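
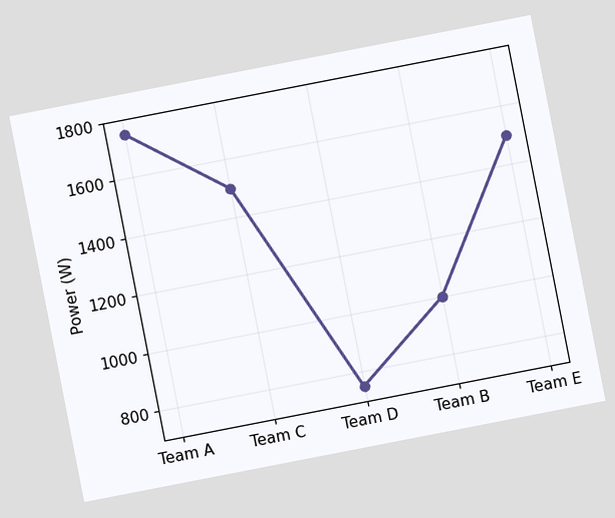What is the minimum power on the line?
The chart is tilted about 11° counter-clockwise. The lowest point is at Team D, and reading across to the y-axis gives 750W.

750W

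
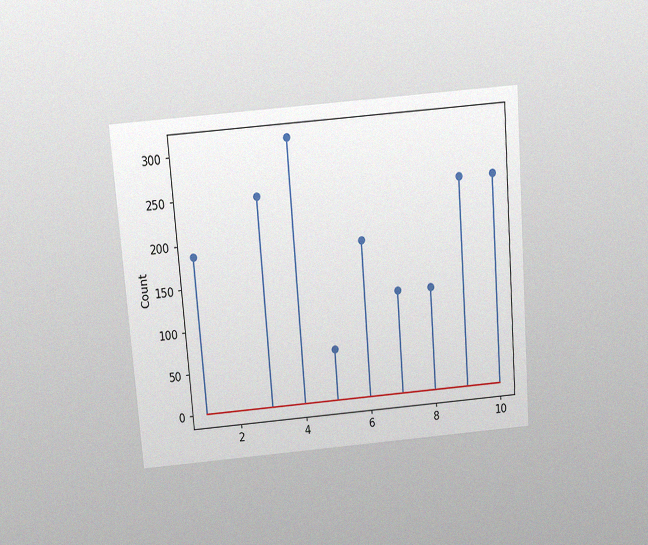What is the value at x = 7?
The chart is tilted about 4° counter-clockwise and viewed slightly from above, with some photo noise. The stem at x=7 reaches 124.

124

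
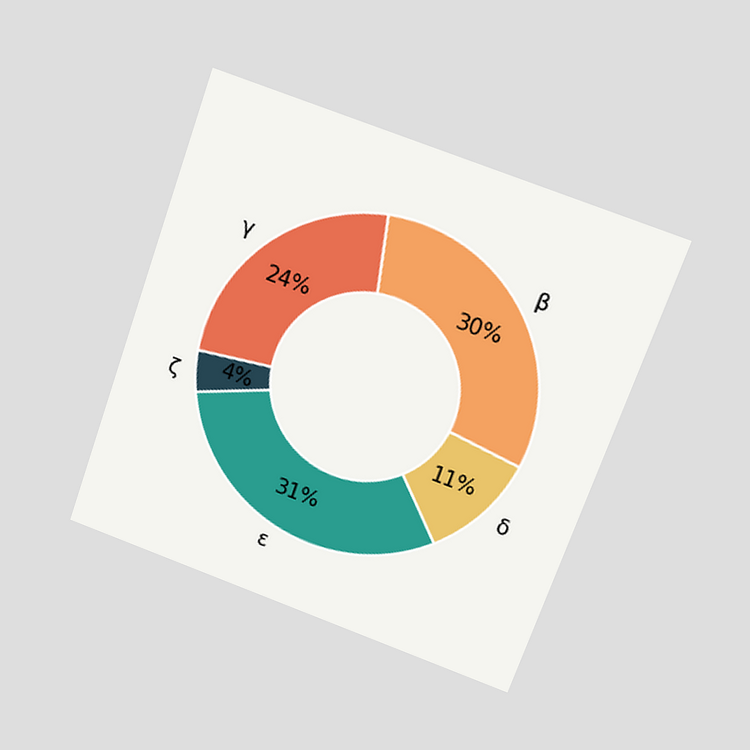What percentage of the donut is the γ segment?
The chart is tilted about 20° clockwise and viewed at a slight angle. The γ segment takes up 24% of the ring.

24%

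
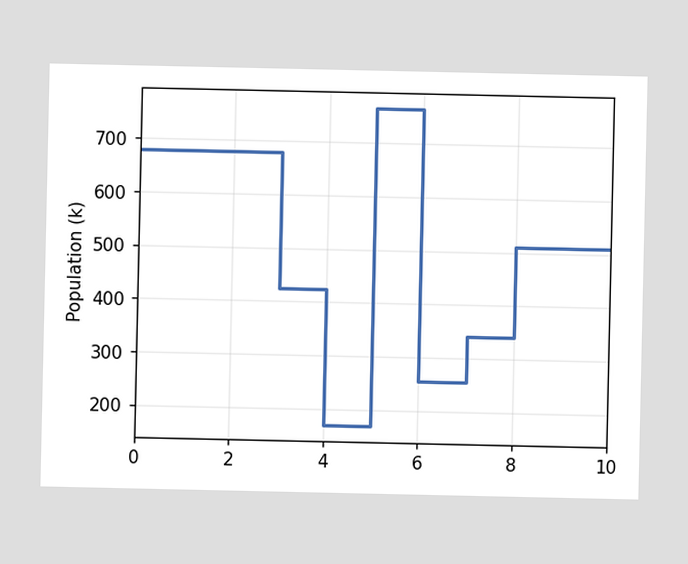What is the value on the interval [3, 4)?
On [3, 4) the step sits at 425k.

425k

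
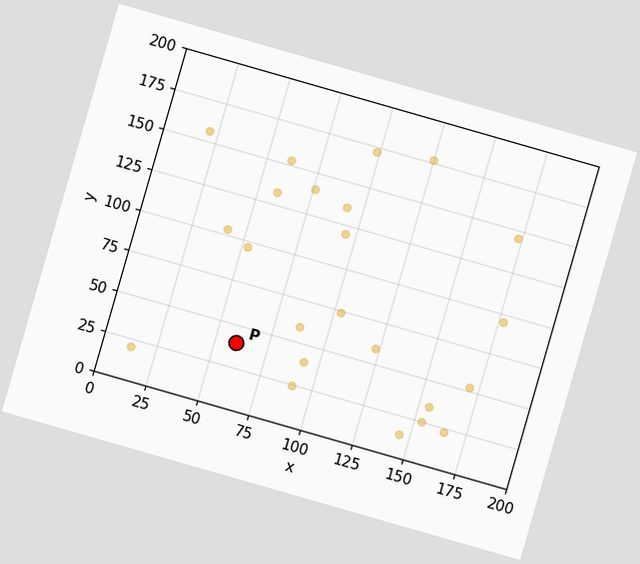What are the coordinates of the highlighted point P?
(60, 40)

The chart is tilted about 16° clockwise. Following the gridlines from P to each axis, P sits at (60, 40).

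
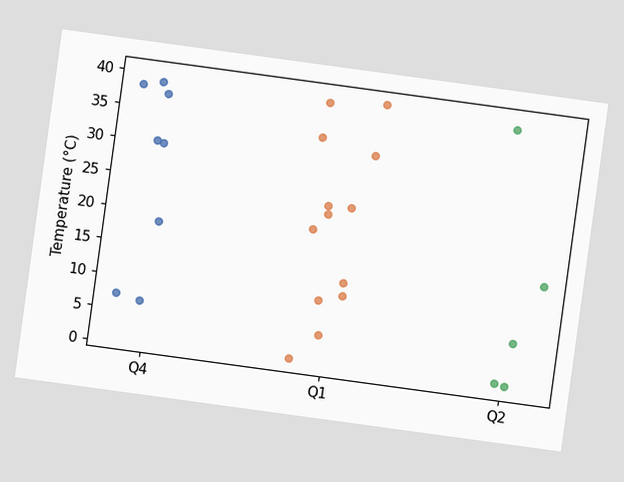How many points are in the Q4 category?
8

The chart is tilted about 8° clockwise. Counting the markers in the Q4 column gives 8.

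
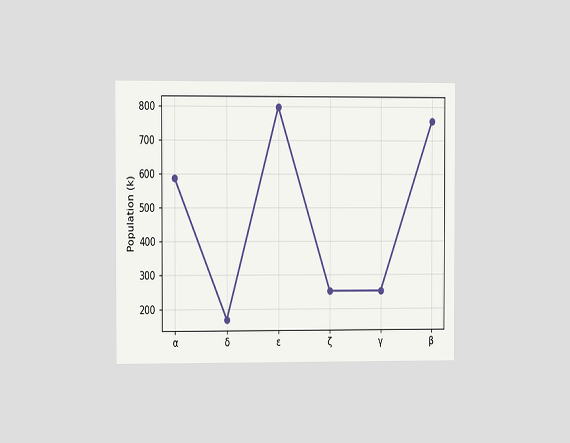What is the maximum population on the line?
The chart is viewed at a slight angle. The highest point is at ε, and reading across to the y-axis gives 798k.

798k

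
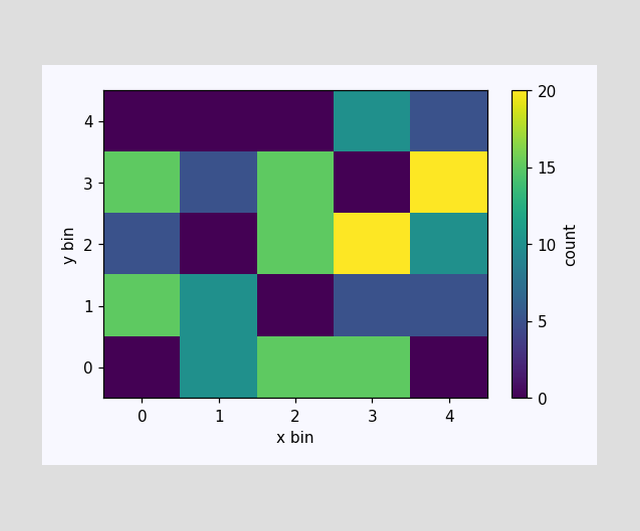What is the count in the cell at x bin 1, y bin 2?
0

Matching the cell (1, 2) against the colorbar gives 0.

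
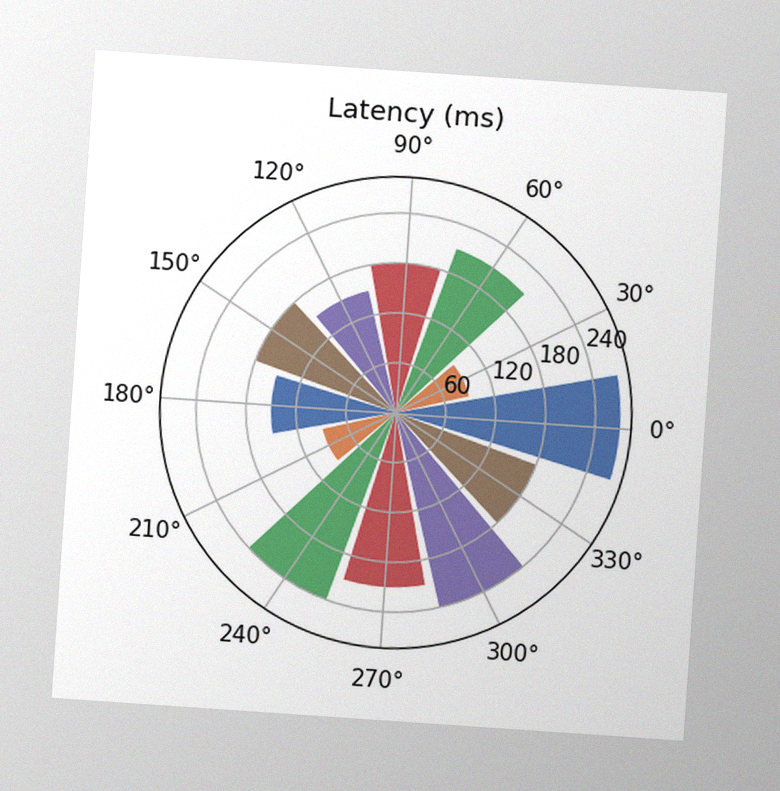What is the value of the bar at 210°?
The chart is tilted about 4° clockwise, with some photo noise. The bar at 210° reaches 90ms on the radial axis.

90ms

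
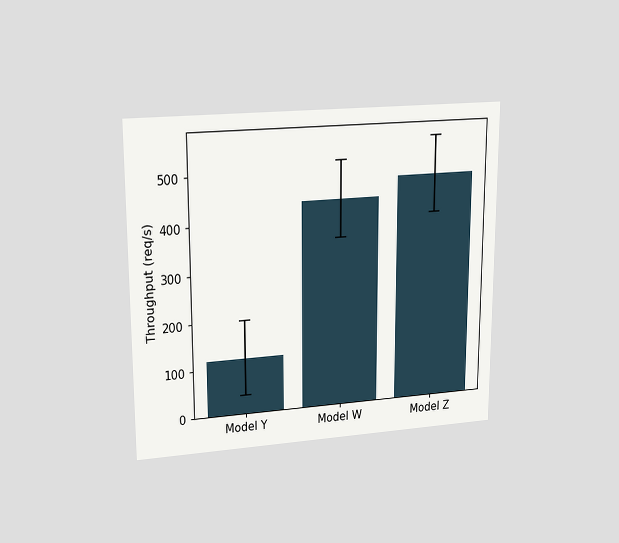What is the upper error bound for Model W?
The chart is viewed at a slight angle. The Model W bar's upper whisker reaches 520req/s.

520req/s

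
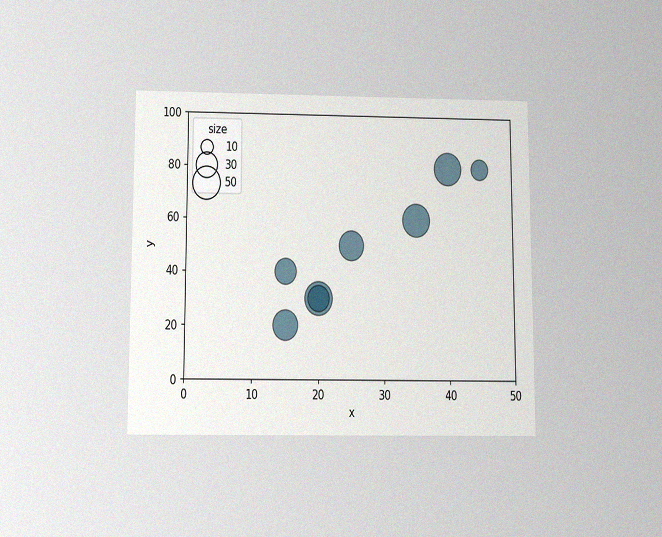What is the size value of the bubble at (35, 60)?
The chart is viewed slightly from below, with some photo noise. Matching the bubble at (35, 60) against the size legend gives 50.

50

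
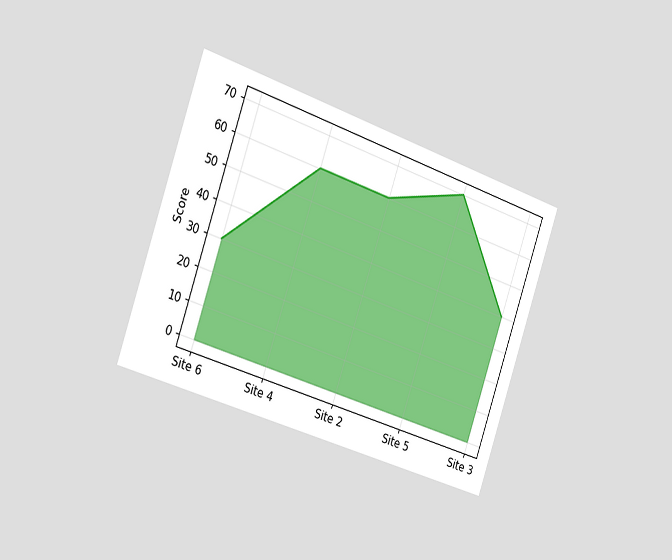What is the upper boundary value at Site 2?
60

The chart is tilted about 19° clockwise and viewed slightly from the left. At Site 2 the upper boundary is at 60.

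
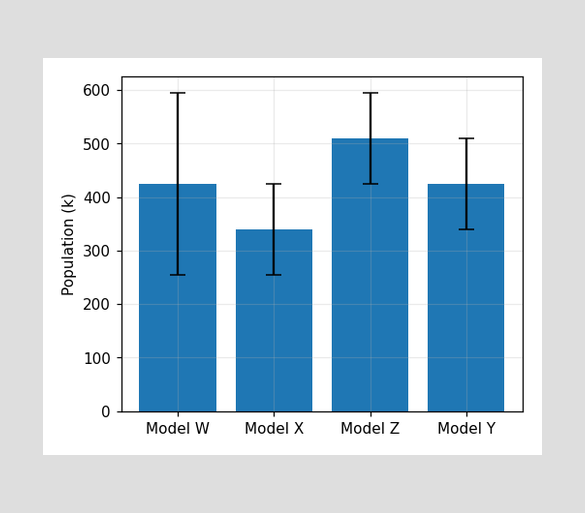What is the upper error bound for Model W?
The Model W bar's upper whisker reaches 595k.

595k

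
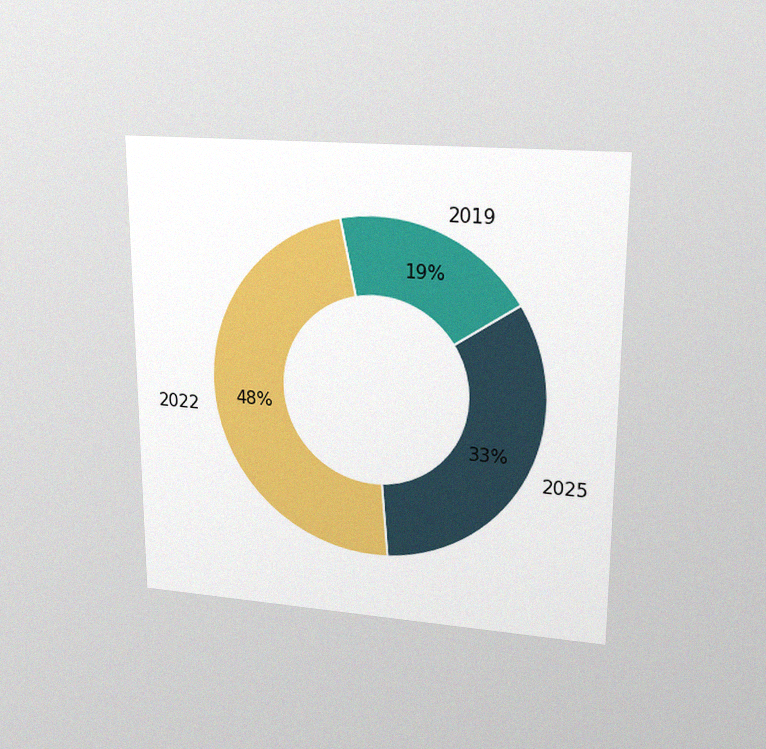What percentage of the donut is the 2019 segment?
19%

The chart is viewed at a slight angle, with some photo noise. The 2019 segment takes up 19% of the ring.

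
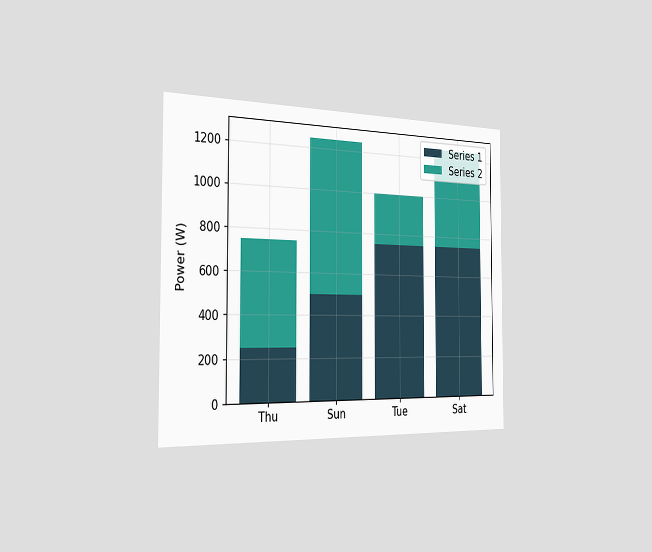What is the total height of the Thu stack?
The chart is viewed slightly from the left. The Thu stack's top reaches 750W on the y-axis.

750W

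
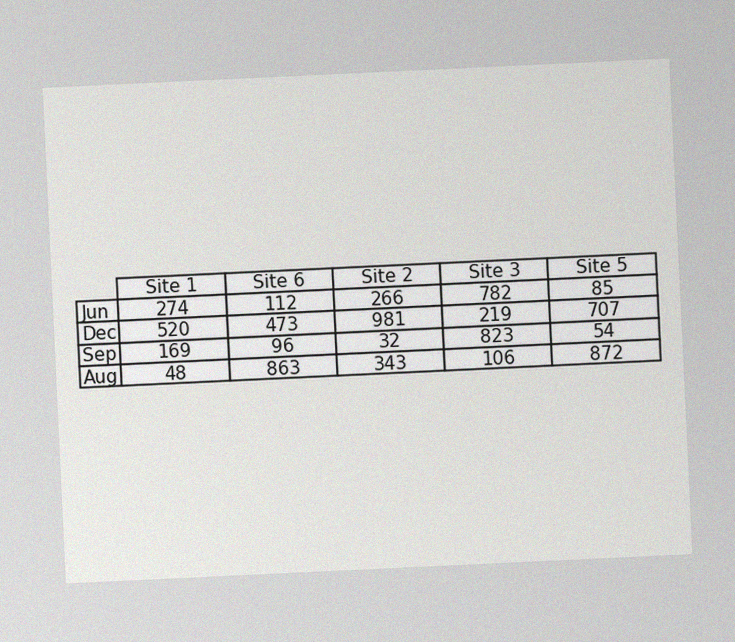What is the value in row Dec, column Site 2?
981

The chart is tilted about 3° counter-clockwise, with some photo noise. The (Dec, Site 2) cell reads 981.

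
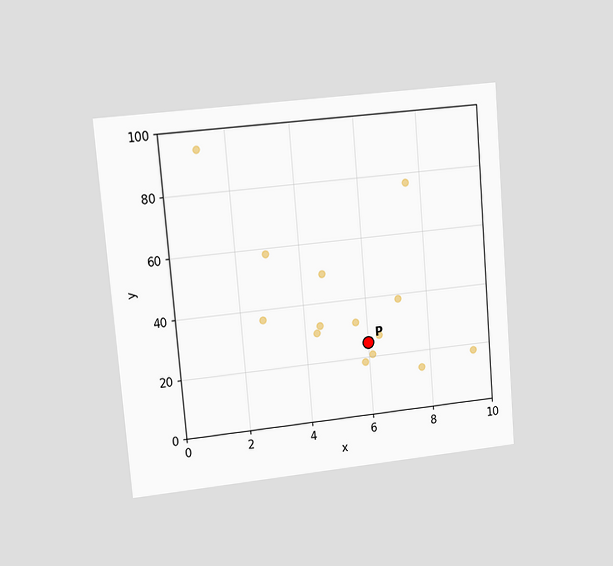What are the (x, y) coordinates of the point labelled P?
The chart is tilted about 5° counter-clockwise and viewed at a slight angle. Following the gridlines from P to each axis, P sits at (6, 25).

(6, 25)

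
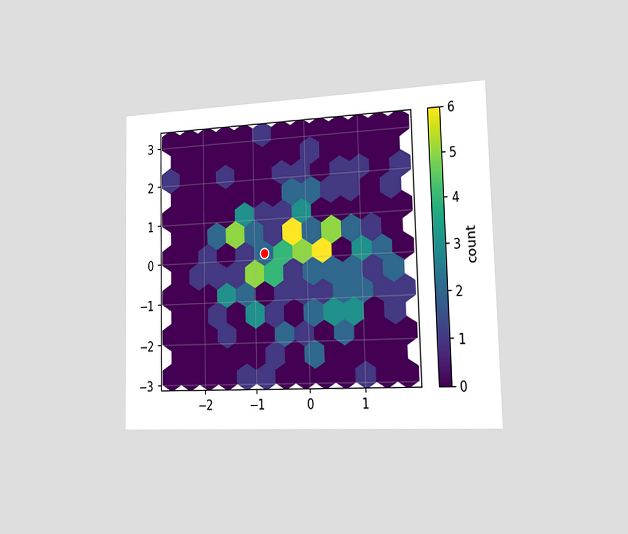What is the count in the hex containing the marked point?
2

The chart is viewed slightly from the right. The marked hex reads 2 on the colorbar.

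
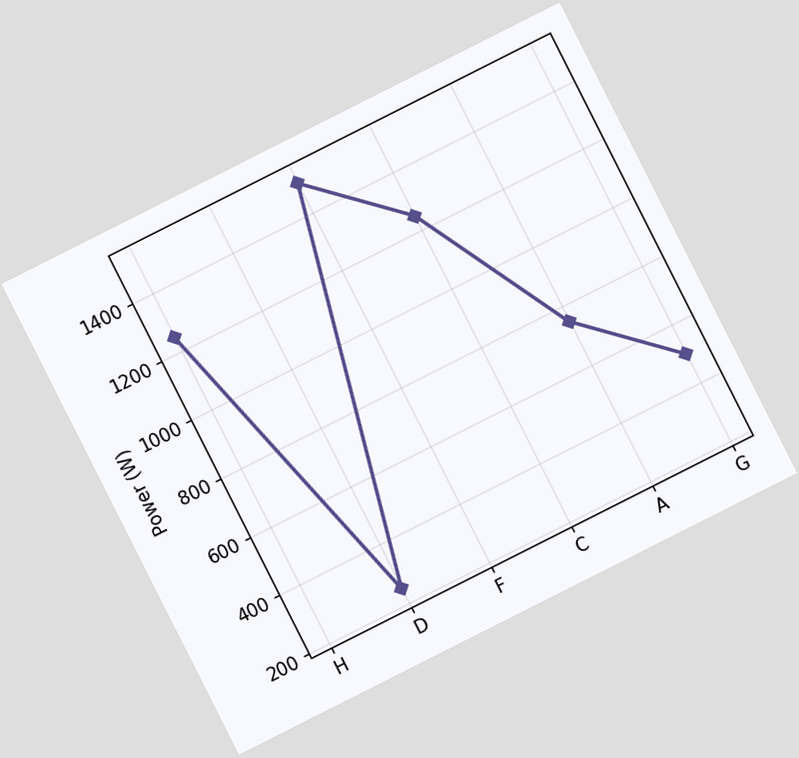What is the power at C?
The chart is tilted about 27° counter-clockwise. At C, the line is at 1250W.

1250W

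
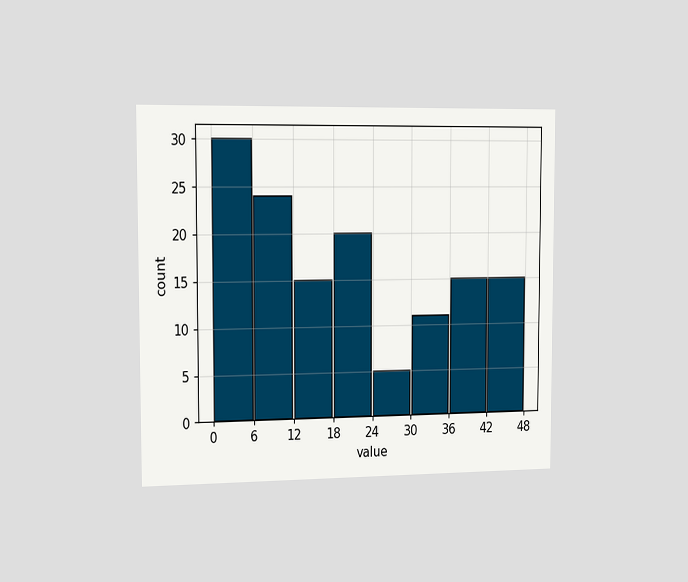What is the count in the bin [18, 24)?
The chart is viewed slightly from the left. The [18, 24) bin has height 20.

20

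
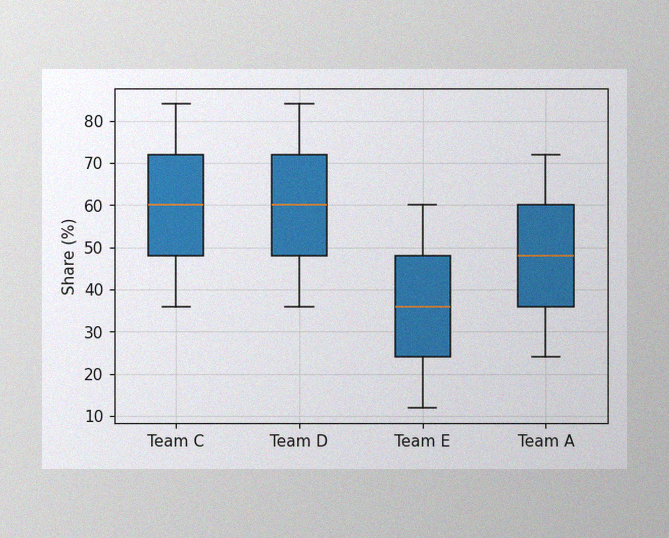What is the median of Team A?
The image has some photo noise and uneven lighting. The median line in the Team A box sits at 48%.

48%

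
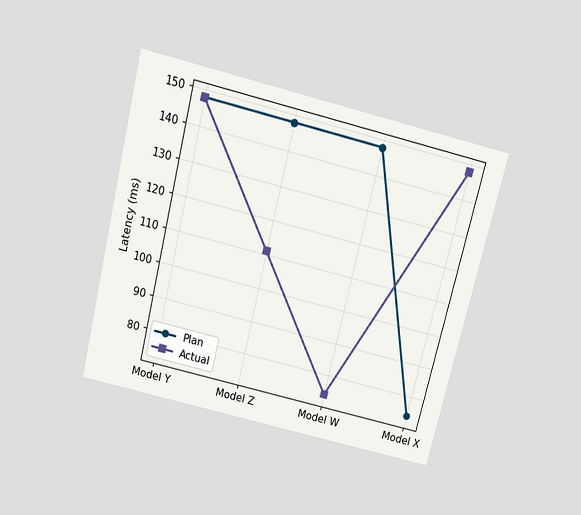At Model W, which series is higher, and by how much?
Plan, by 74ms

The chart is tilted about 14° clockwise and viewed slightly from above. At Model W, Plan sits above the other line by 74ms.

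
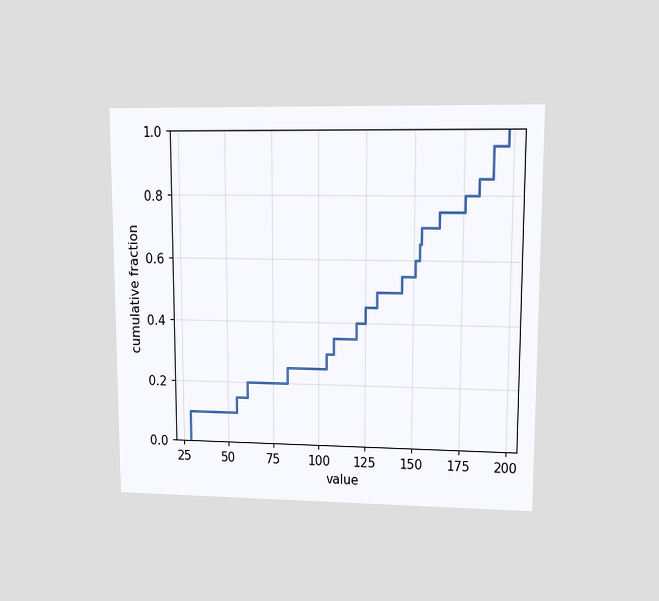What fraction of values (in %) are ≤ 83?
25%

The chart is viewed at a slight angle. At x=83 the ECDF step is at 25%.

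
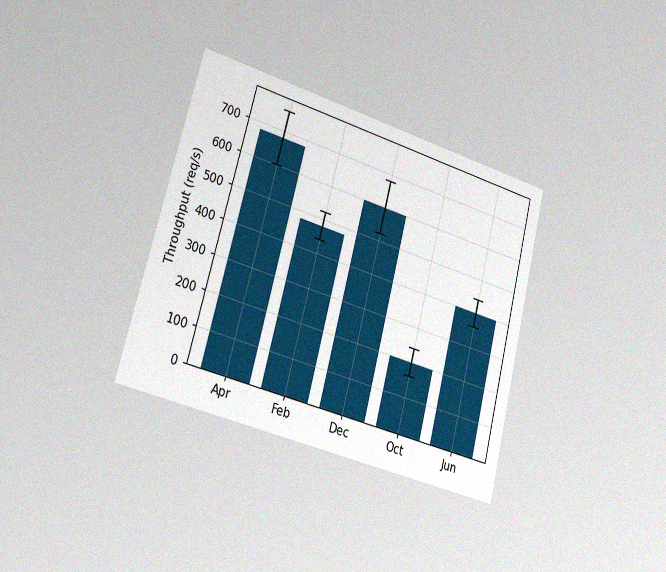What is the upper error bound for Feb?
The chart is tilted about 14° clockwise and viewed slightly from the left, with some photo noise. The Feb bar's upper whisker reaches 520req/s.

520req/s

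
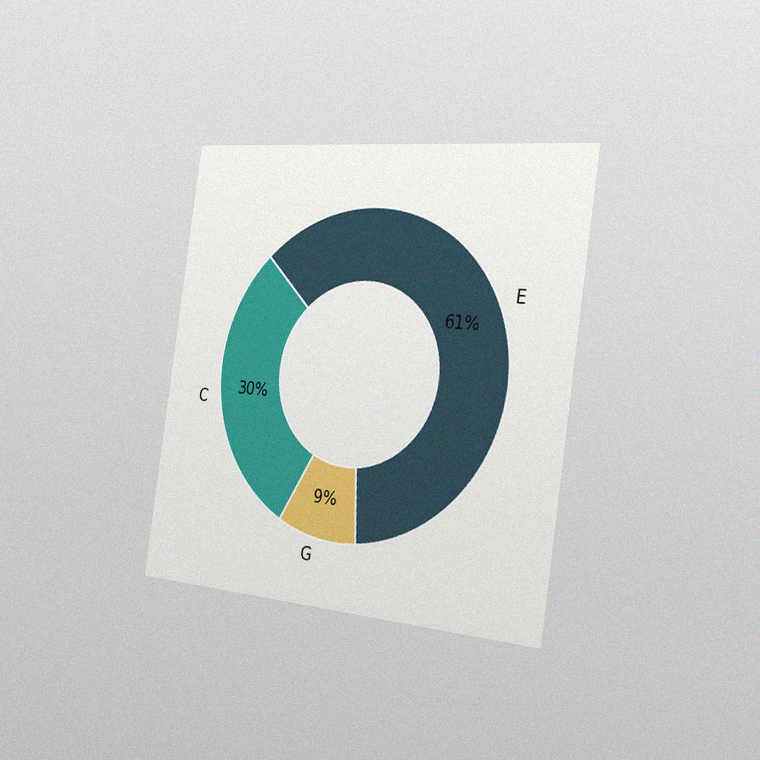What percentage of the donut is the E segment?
The chart is tilted about 8° clockwise and viewed slightly from the right, with some photo noise. The E segment takes up 61% of the ring.

61%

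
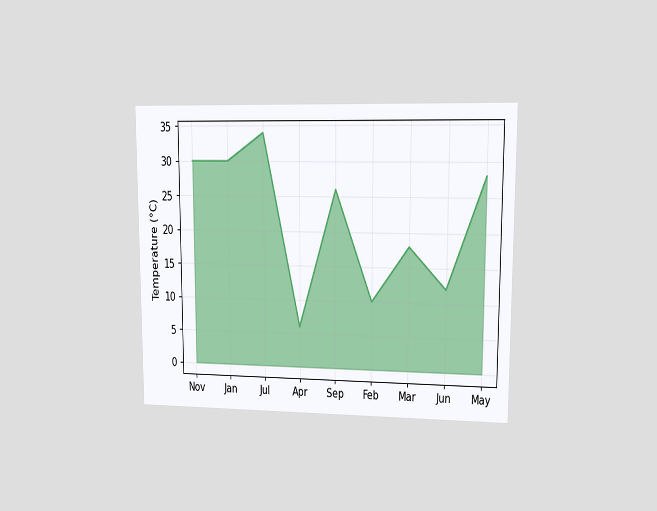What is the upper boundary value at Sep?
The chart is viewed at a slight angle. At Sep the upper boundary is at 26°C.

26°C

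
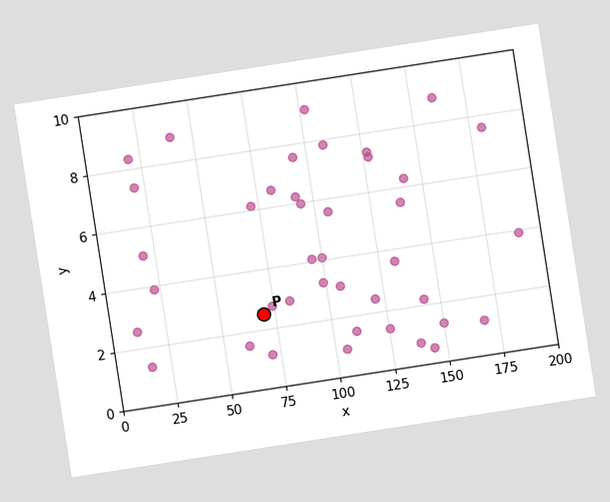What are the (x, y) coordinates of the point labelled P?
The chart is tilted about 9° counter-clockwise. Following the gridlines from P to each axis, P sits at (70, 2.5).

(70, 2.5)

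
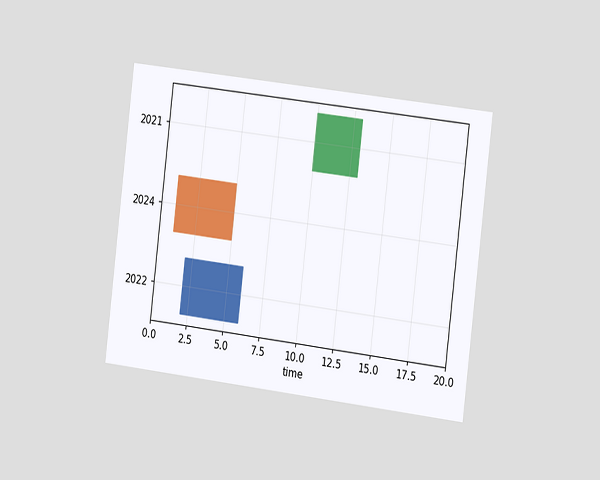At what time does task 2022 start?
The chart is tilted about 7° clockwise and viewed slightly from the right. The 2022 bar begins at t=2.

2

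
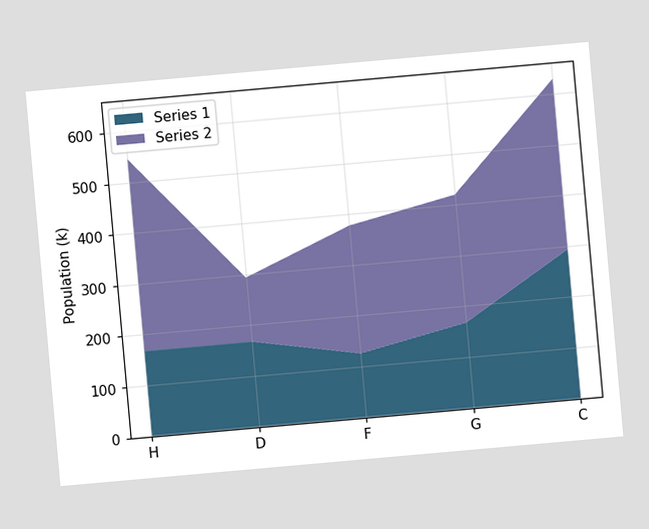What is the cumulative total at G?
The chart is tilted about 5° counter-clockwise. The stacked total at G reaches 420k.

420k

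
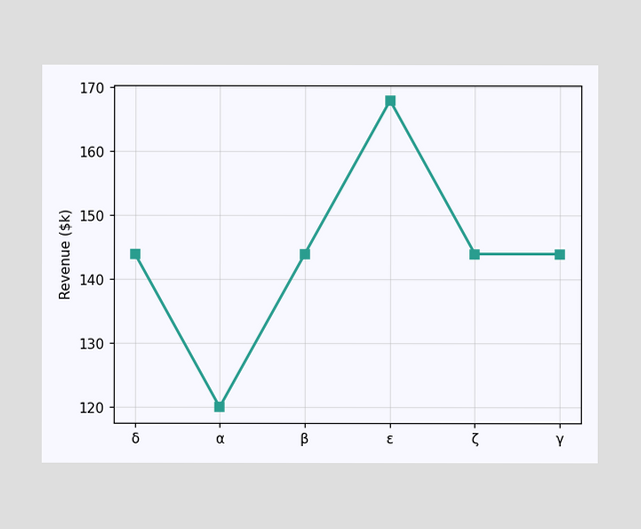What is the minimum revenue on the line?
$120k

The lowest point is at α, and reading across to the y-axis gives $120k.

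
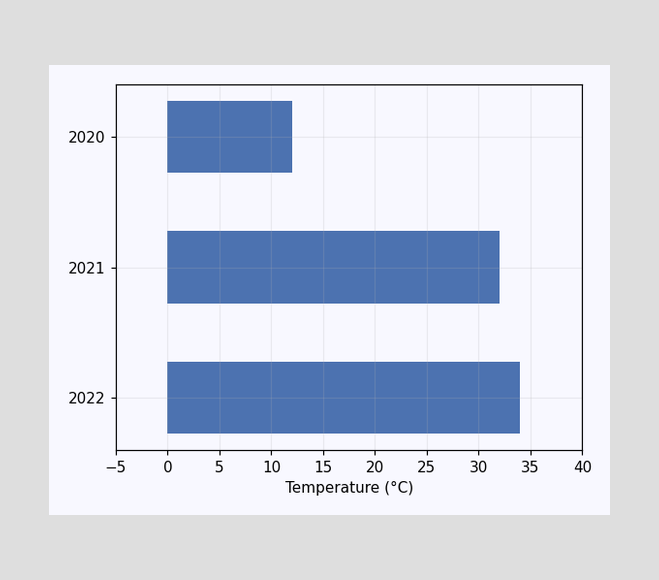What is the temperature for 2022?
34°C

Reading along the chart's x-axis, the 2022 bar reaches 34°C.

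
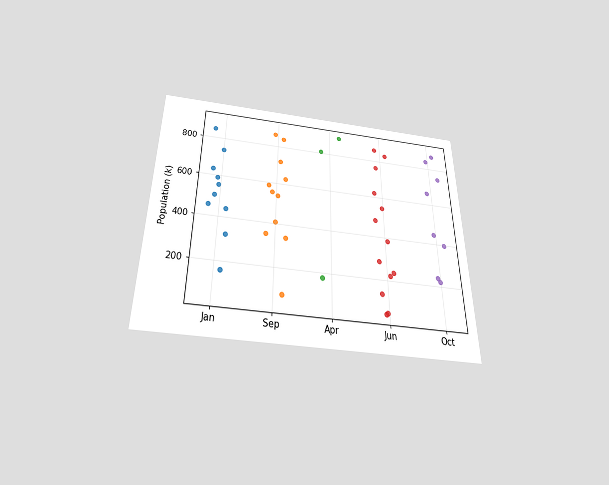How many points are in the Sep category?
The chart is viewed slightly from below. Counting the markers in the Sep column gives 11.

11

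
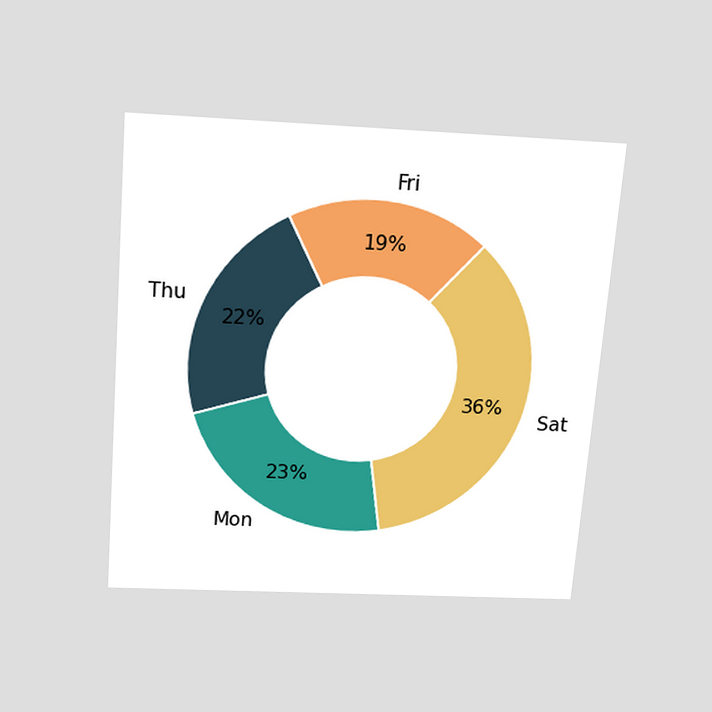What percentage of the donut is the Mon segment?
23%

The chart is tilted about 4° clockwise and viewed slightly from above. The Mon segment takes up 23% of the ring.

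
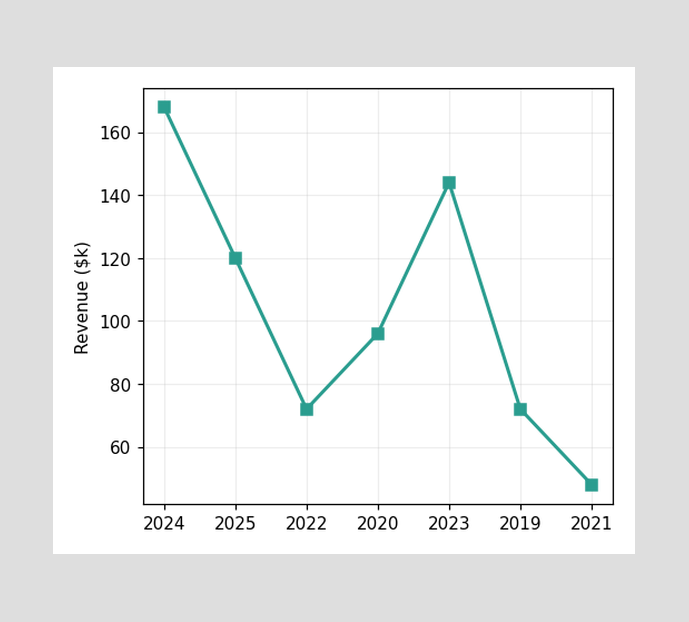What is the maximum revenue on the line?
$168k

The highest point is at 2024, and reading across to the y-axis gives $168k.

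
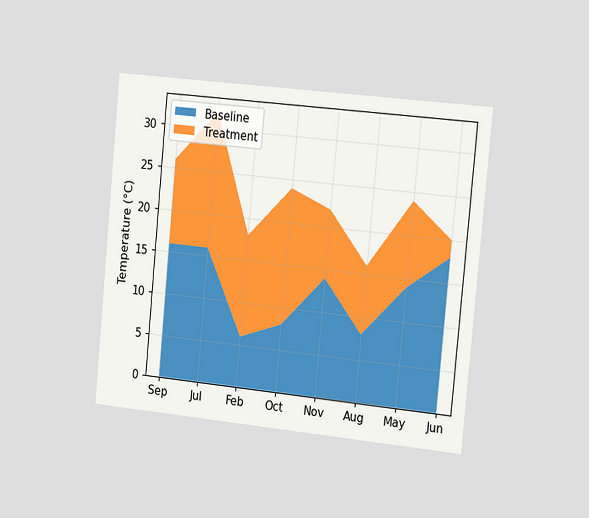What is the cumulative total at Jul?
The chart is tilted about 5° clockwise and viewed slightly from the right. The stacked total at Jul reaches 32°C.

32°C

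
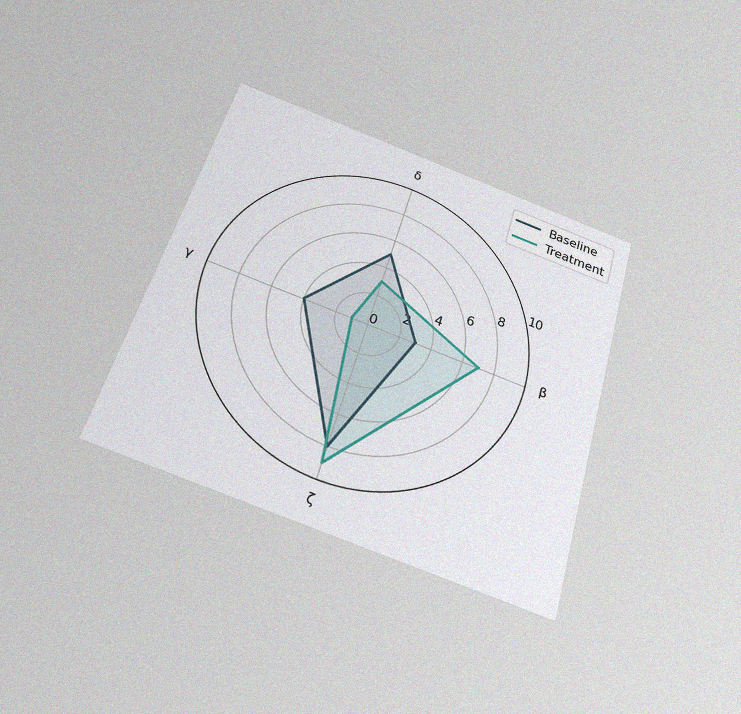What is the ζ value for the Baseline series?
The chart is tilted about 16° clockwise and viewed slightly from below, with some photo noise. On the ζ axis, Baseline reaches 8.

8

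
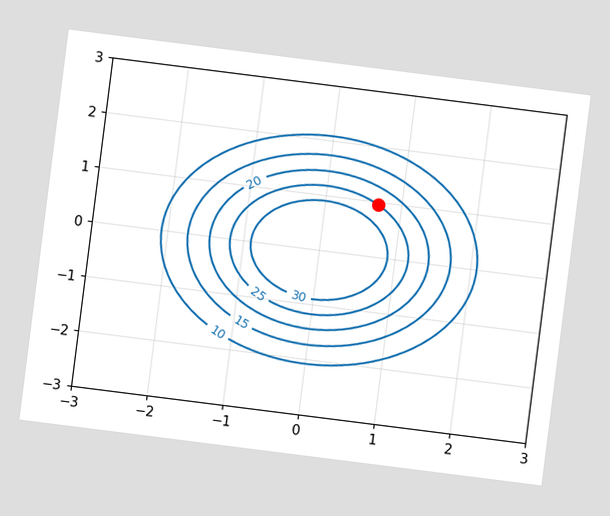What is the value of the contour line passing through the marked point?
25

The chart is tilted about 7° clockwise. The marked point sits on the contour labelled 25.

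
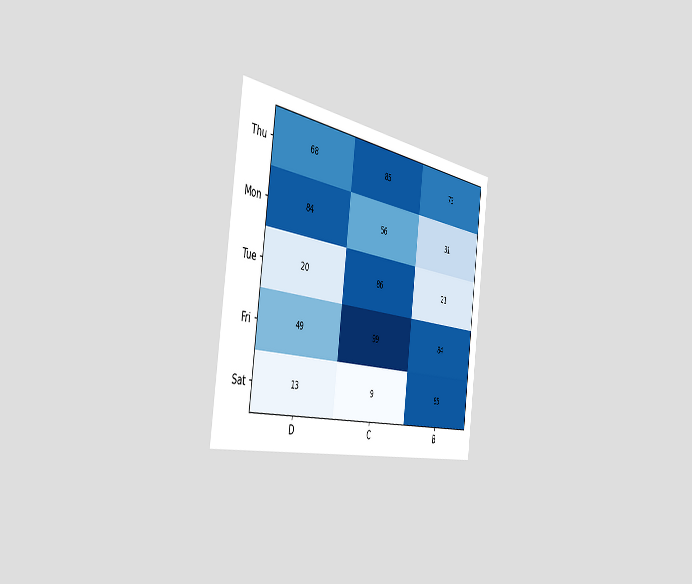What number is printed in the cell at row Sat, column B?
85

The chart is tilted about 8° clockwise and viewed slightly from the left. The (Sat, B) cell reads 85.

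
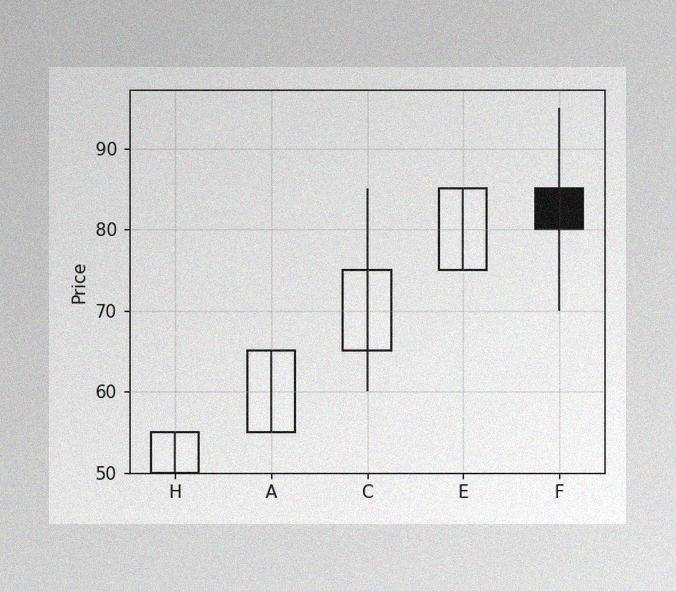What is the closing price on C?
75

The image has some photo noise and uneven lighting. The C candle closes at 75.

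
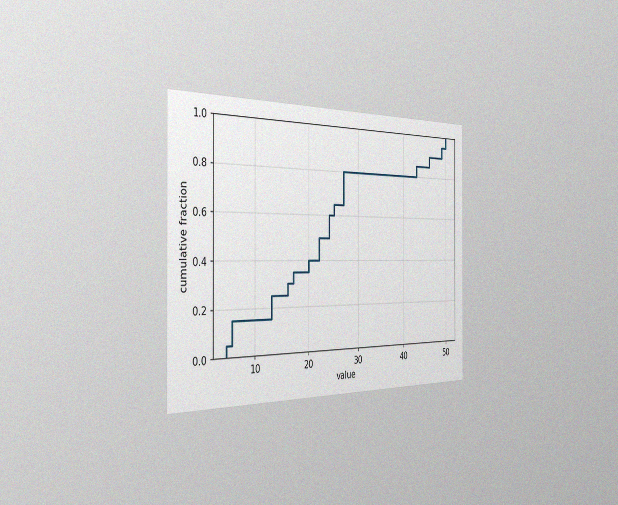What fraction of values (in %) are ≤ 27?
The chart is viewed slightly from the left, with some photo noise. At x=27 the ECDF step is at 80%.

80%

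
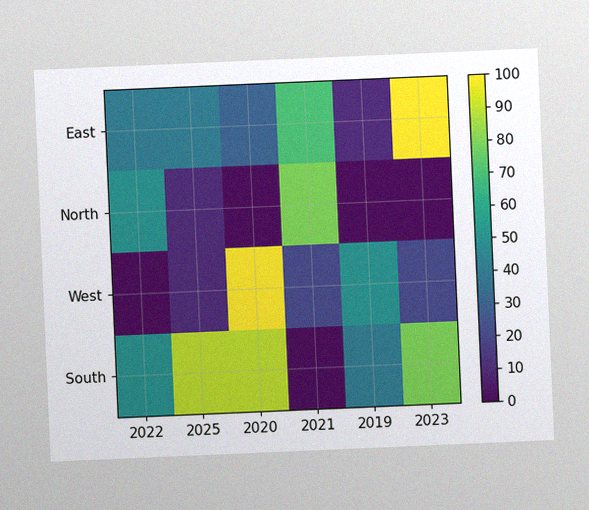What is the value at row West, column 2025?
10

The chart is tilted about 2° counter-clockwise, with some photo noise. Matching cell (West, 2025) against the colorbar gives 10.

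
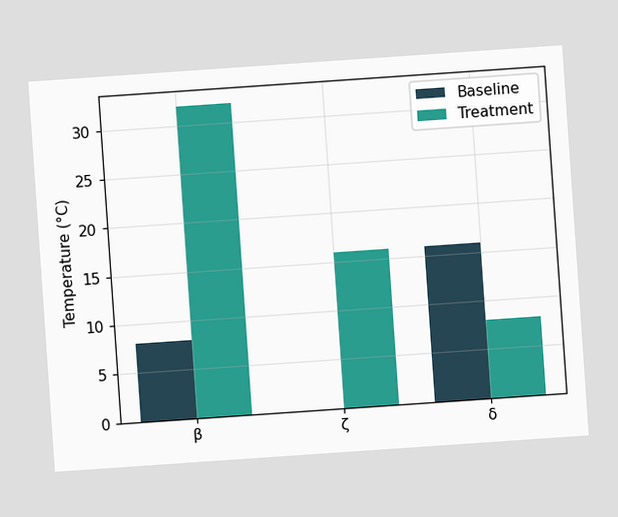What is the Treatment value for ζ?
16°C

The chart is tilted about 4° counter-clockwise. The Treatment bar at ζ reaches 16°C on the y-axis.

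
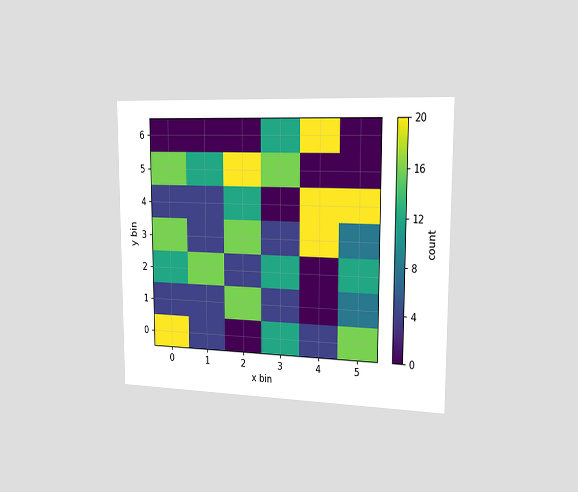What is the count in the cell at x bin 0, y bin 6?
0

The chart is viewed slightly from the right. Matching the cell (0, 6) against the colorbar gives 0.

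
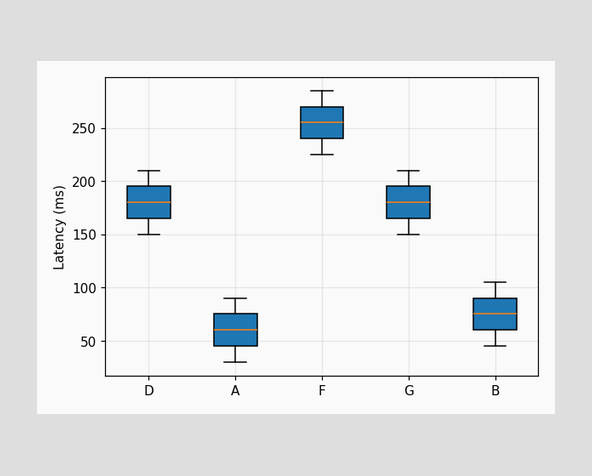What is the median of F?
255ms

The median line in the F box sits at 255ms.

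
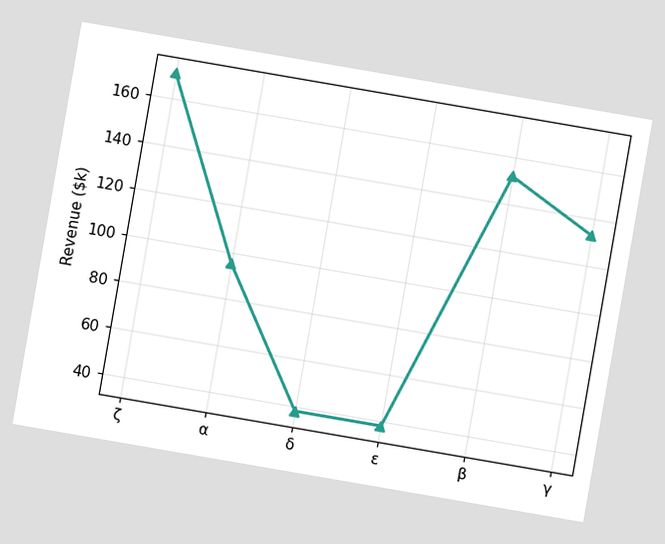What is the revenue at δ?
The chart is tilted about 10° clockwise. At δ, the line is at $38k.

$38k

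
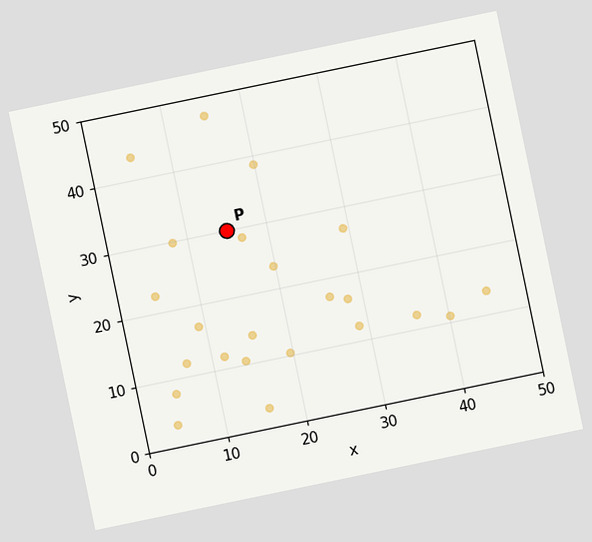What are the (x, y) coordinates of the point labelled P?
(15, 30)

The chart is tilted about 12° counter-clockwise. Following the gridlines from P to each axis, P sits at (15, 30).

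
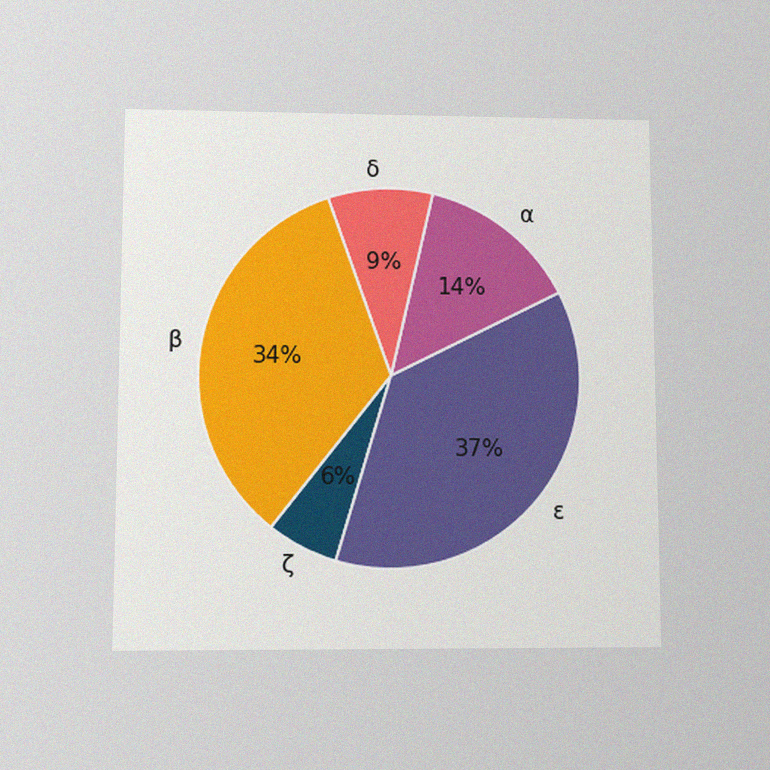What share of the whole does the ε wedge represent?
The chart is viewed at a slight angle, with some photo noise. The ε slice takes up 37% of the pie.

37%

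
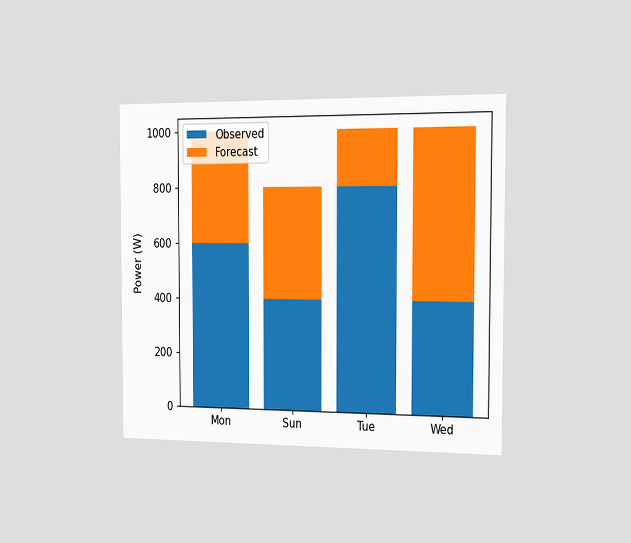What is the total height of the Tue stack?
The chart is viewed slightly from the right. The Tue stack's top reaches 1000W on the y-axis.

1000W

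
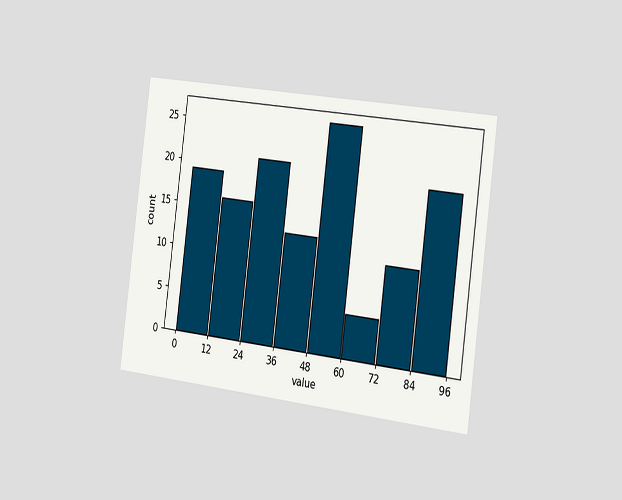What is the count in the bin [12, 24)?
16

The chart is tilted about 7° clockwise and viewed slightly from the right. The [12, 24) bin has height 16.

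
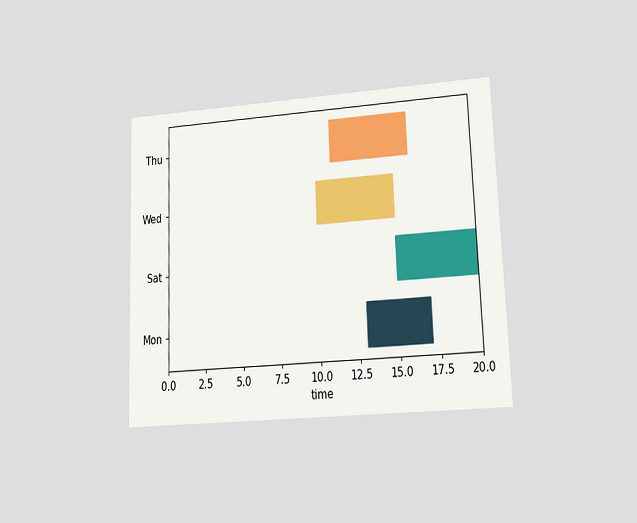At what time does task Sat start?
The chart is tilted about 2° counter-clockwise and viewed at a slight angle. The Sat bar begins at t=15.

15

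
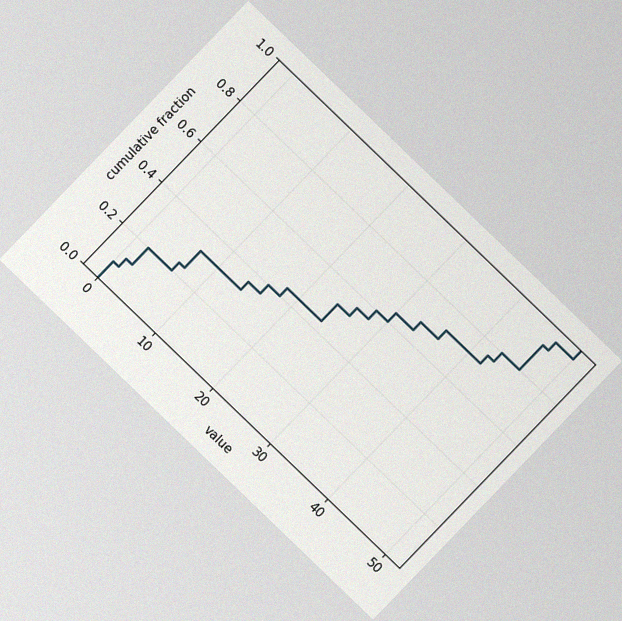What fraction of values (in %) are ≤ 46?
92%

The chart is tilted about 44° clockwise, with some photo noise. At x=46 the ECDF step is at 92%.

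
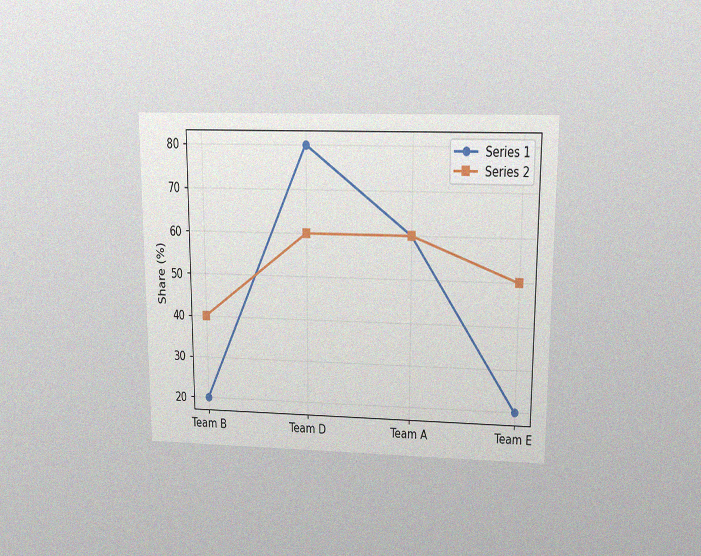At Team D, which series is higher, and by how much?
Series 1, by 20%

The chart is viewed slightly from above, with some photo noise. At Team D, Series 1 sits above the other line by 20%.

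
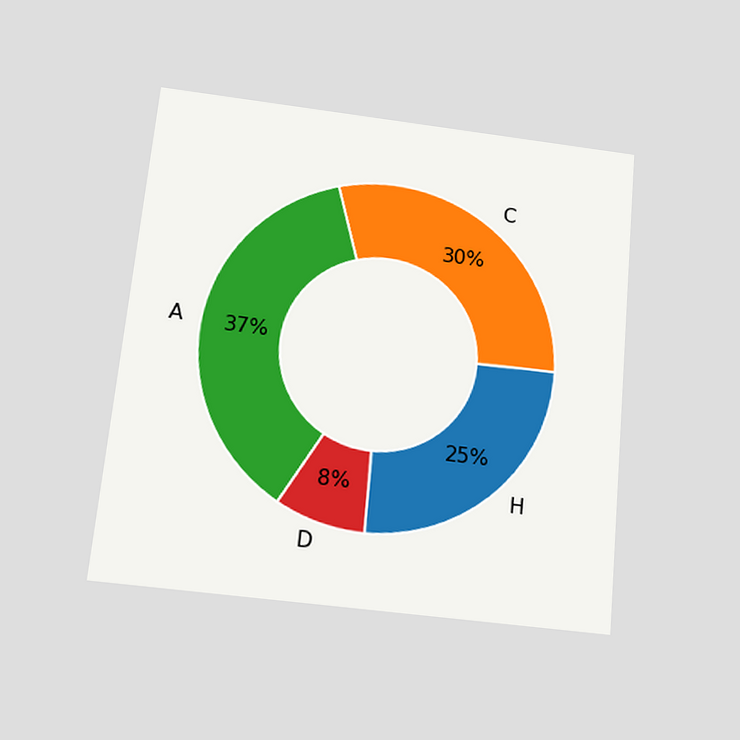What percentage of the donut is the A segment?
The chart is tilted about 6° clockwise and viewed slightly from below. The A segment takes up 37% of the ring.

37%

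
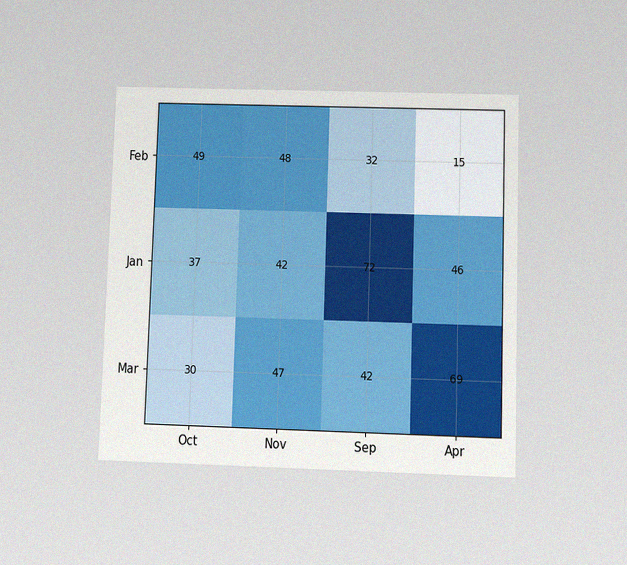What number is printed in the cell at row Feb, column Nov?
The chart is viewed at a slight angle, with some photo noise. The (Feb, Nov) cell reads 48.

48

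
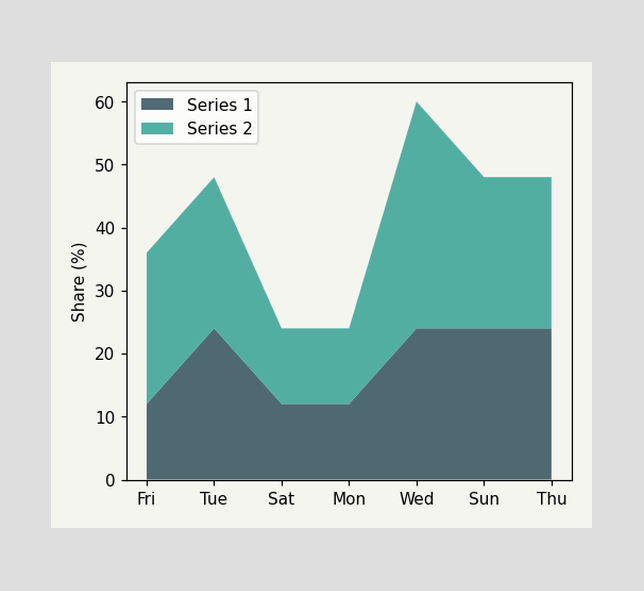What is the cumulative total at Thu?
48%

The stacked total at Thu reaches 48%.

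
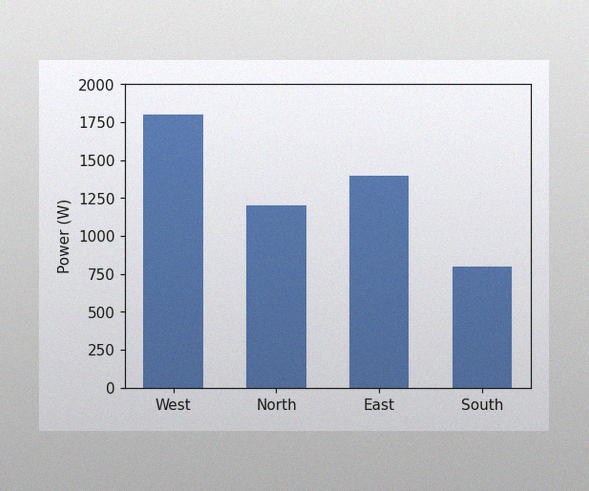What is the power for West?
1800W

The image has some photo noise and uneven lighting. Reading along the chart's y-axis, the West bar reaches 1800W.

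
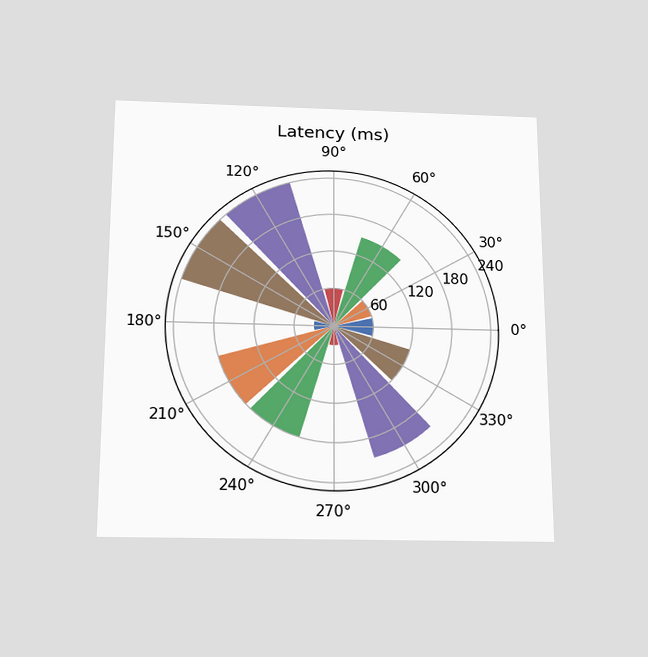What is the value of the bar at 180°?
The chart is viewed slightly from below. The bar at 180° reaches 30ms on the radial axis.

30ms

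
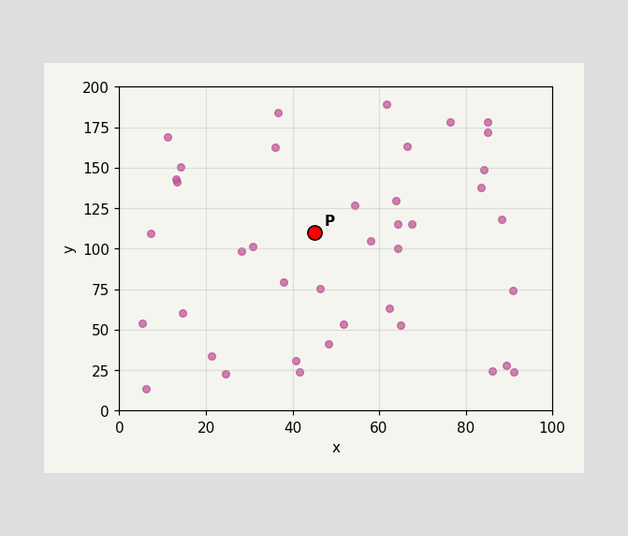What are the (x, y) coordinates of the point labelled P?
(45, 110)

Following the gridlines from P to each axis, P sits at (45, 110).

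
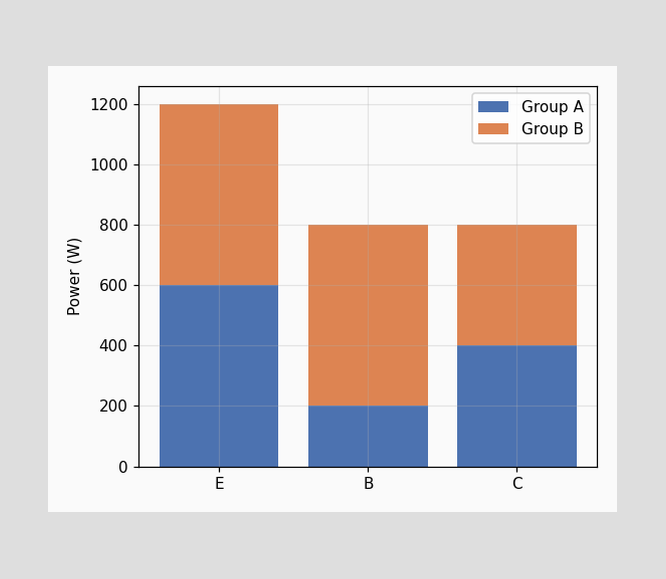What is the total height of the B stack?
The B stack's top reaches 800W on the y-axis.

800W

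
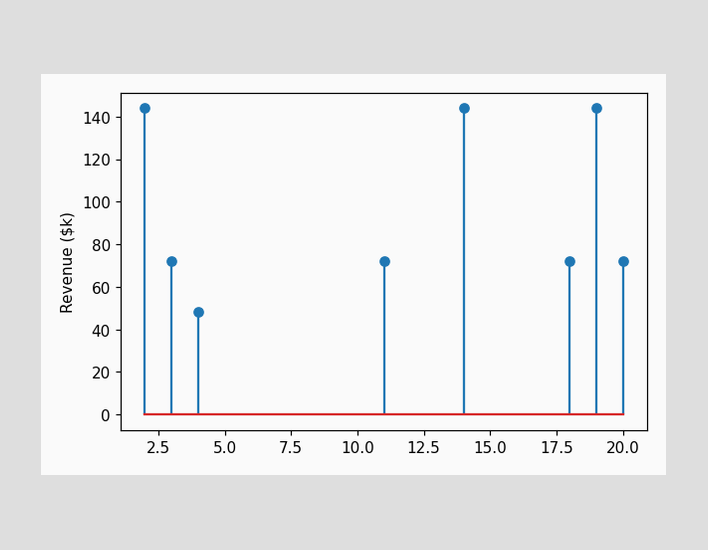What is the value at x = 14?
$144k

The stem at x=14 reaches $144k.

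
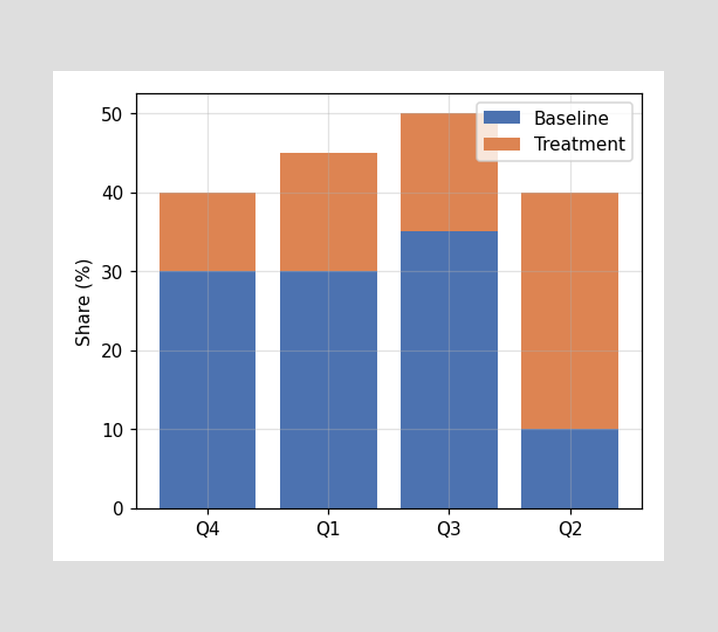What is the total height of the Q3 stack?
50%

The Q3 stack's top reaches 50% on the y-axis.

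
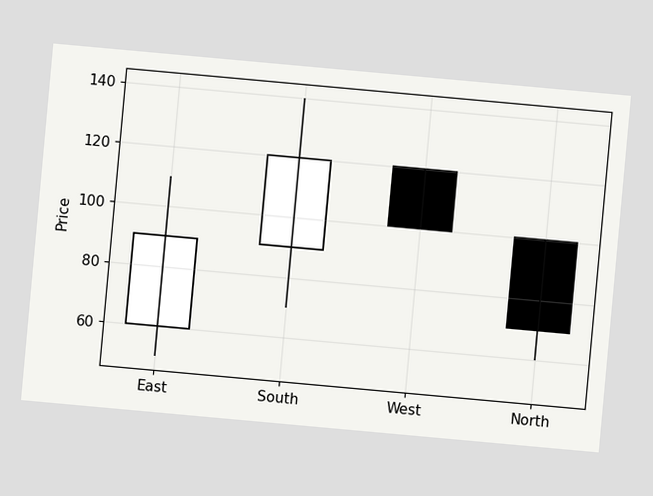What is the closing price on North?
70

The chart is tilted about 5° clockwise. The North candle closes at 70.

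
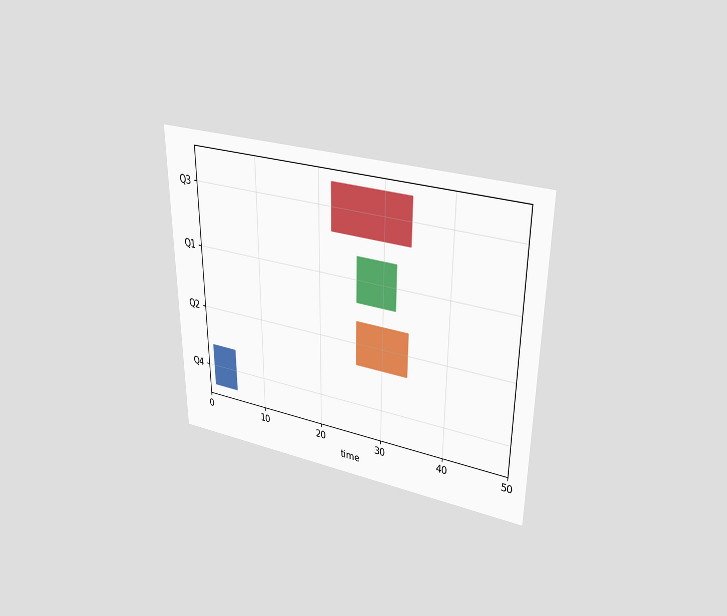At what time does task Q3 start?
The chart is viewed slightly from above. The Q3 bar begins at t=22.

22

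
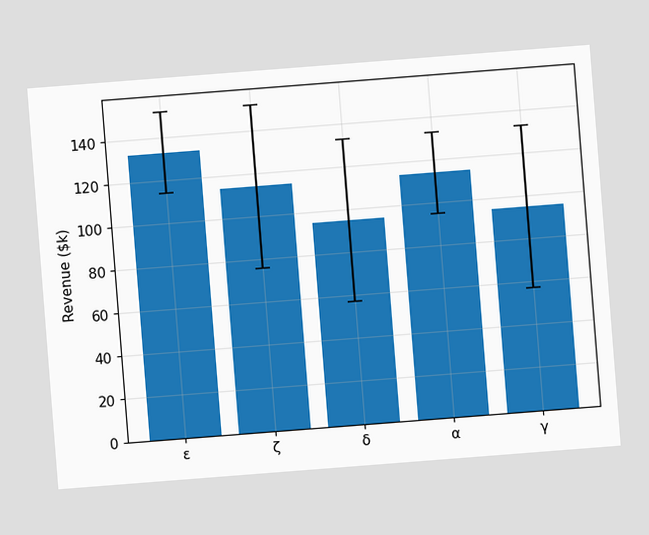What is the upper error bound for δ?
The chart is tilted about 4° counter-clockwise. The δ bar's upper whisker reaches $133k.

$133k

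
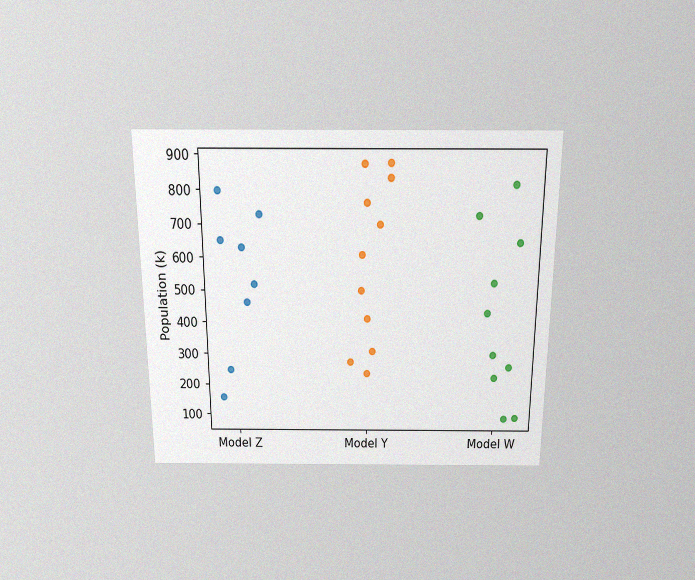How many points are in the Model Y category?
The chart is viewed slightly from above, with some photo noise. Counting the markers in the Model Y column gives 11.

11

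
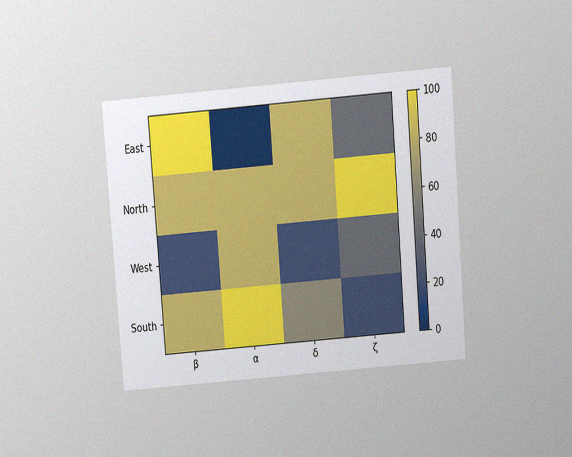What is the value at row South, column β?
80

The chart is tilted about 5° counter-clockwise and viewed slightly from above, with some photo noise. Matching cell (South, β) against the colorbar gives 80.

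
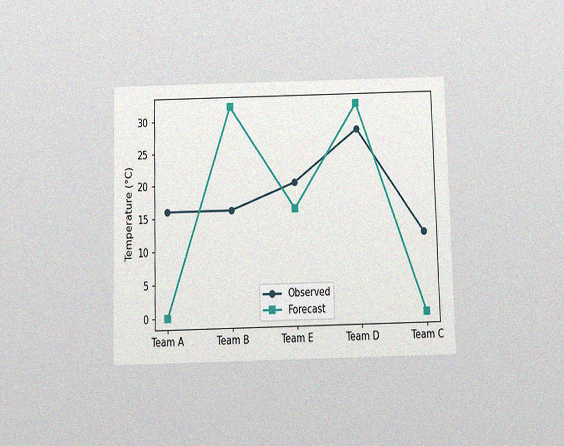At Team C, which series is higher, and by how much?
Observed, by 12°C

The chart is viewed slightly from below, with some photo noise. At Team C, Observed sits above the other line by 12°C.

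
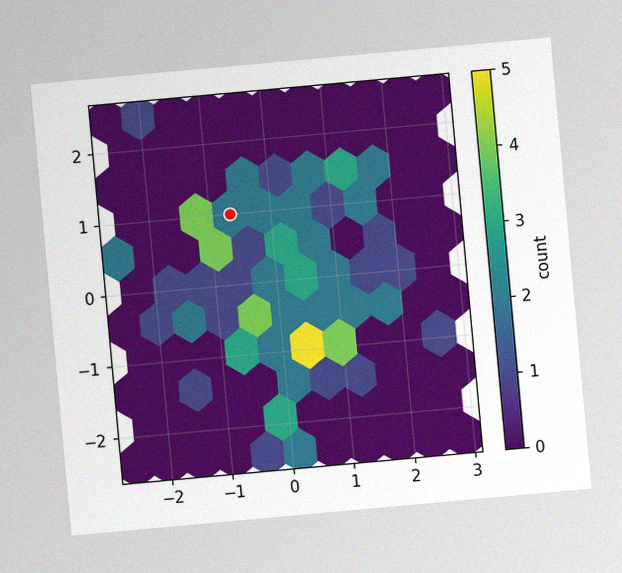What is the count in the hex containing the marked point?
The chart is tilted about 5° counter-clockwise, with some photo noise. The marked hex reads 2 on the colorbar.

2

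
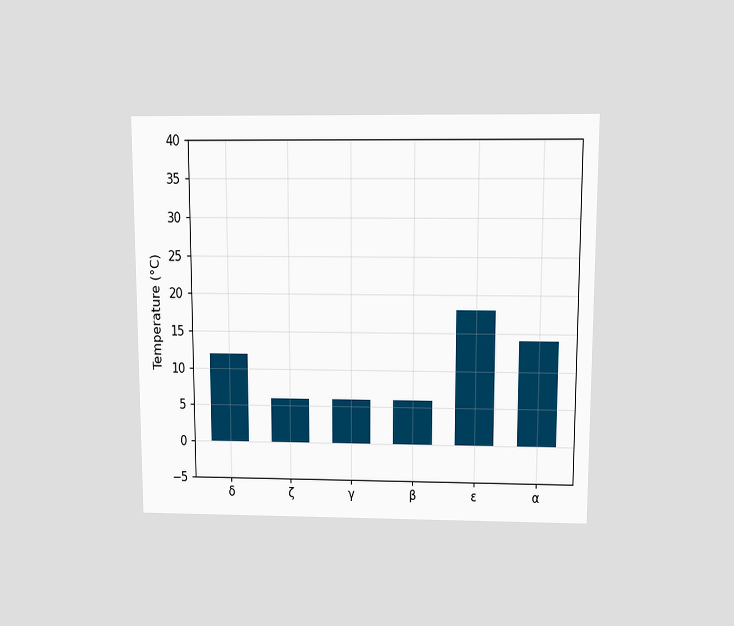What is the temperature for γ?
6°C

The chart is viewed slightly from above. Reading along the chart's y-axis, the γ bar reaches 6°C.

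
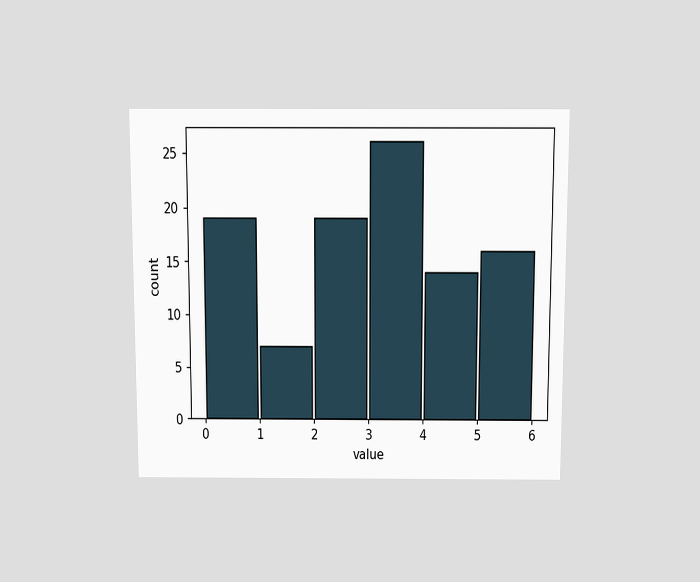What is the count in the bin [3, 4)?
26

The chart is viewed slightly from above. The [3, 4) bin has height 26.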